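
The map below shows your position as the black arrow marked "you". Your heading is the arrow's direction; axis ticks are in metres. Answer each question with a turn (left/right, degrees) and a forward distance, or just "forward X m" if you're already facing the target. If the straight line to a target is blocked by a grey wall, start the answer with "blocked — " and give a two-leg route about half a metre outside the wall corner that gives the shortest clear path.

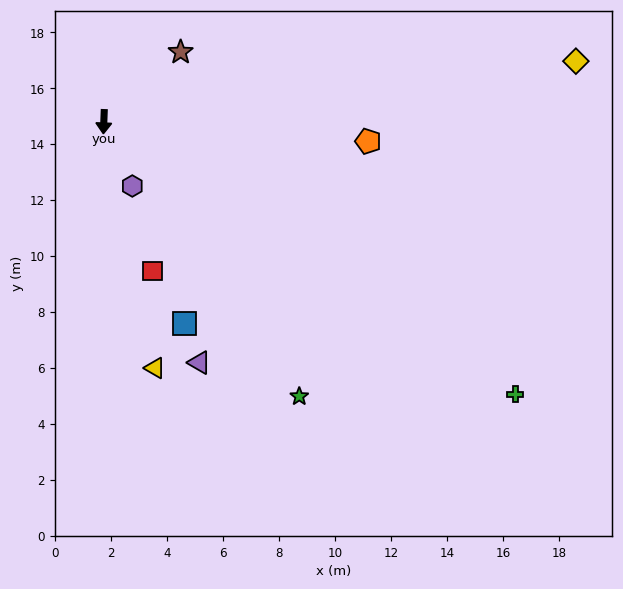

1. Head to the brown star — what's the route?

turn left 134°, forward 3.7 m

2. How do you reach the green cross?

turn left 59°, forward 17.6 m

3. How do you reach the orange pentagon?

turn left 88°, forward 9.5 m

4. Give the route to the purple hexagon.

turn left 26°, forward 2.5 m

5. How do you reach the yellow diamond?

turn left 99°, forward 17.0 m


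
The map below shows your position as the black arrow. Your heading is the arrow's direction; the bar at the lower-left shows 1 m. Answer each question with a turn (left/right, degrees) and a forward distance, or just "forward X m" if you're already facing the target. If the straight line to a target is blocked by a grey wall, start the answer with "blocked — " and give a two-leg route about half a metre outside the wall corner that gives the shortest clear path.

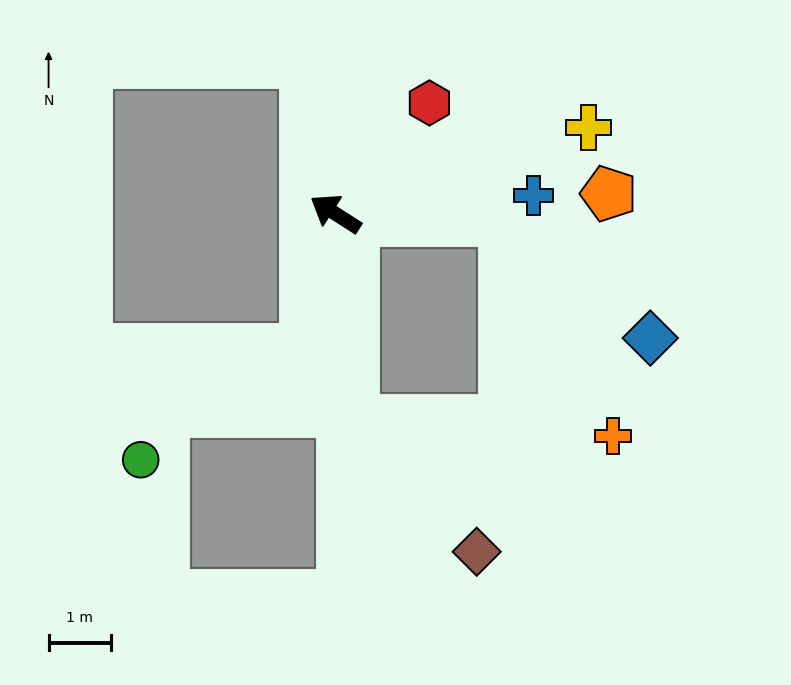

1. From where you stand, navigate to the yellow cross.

turn right 129°, forward 4.3 m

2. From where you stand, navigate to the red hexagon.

turn right 98°, forward 2.3 m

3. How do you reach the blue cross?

turn right 142°, forward 3.2 m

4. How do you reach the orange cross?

blocked — turn right 150°, forward 2.7 m, then turn right 61°, forward 3.9 m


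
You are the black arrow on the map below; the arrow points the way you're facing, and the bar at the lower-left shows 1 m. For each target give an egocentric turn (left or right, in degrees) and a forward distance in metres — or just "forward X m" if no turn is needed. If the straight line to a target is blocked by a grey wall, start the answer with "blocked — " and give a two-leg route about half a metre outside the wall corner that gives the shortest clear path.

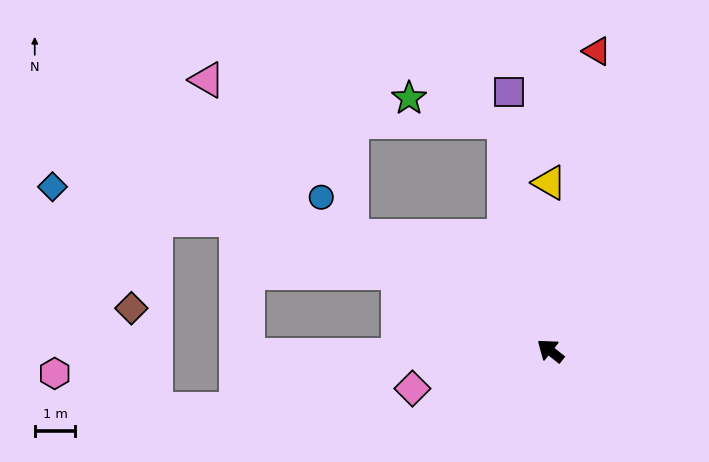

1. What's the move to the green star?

blocked — turn right 40°, forward 5.7 m, then turn left 65°, forward 2.4 m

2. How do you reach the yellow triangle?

turn right 51°, forward 4.1 m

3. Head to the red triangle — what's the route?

turn right 60°, forward 7.4 m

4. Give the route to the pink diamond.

turn left 54°, forward 3.5 m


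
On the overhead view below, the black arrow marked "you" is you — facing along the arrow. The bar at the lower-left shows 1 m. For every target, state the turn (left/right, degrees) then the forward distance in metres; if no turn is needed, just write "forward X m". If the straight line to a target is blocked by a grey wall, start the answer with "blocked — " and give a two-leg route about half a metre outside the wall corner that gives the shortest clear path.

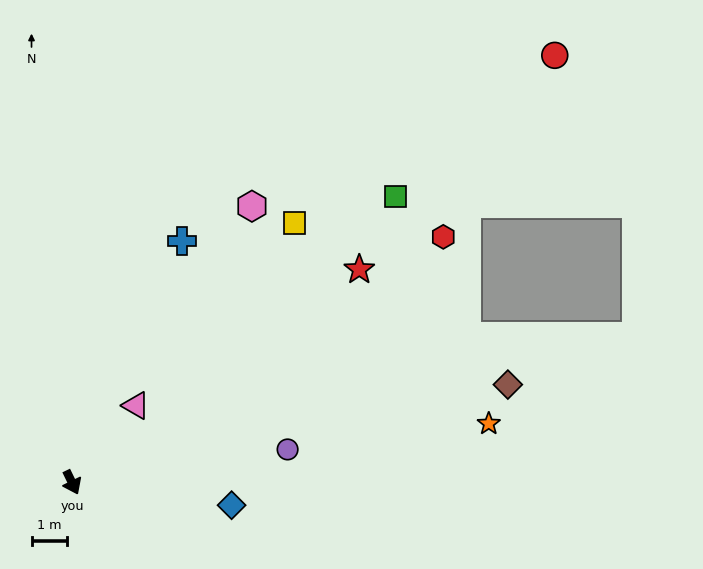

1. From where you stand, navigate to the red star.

turn left 101°, forward 10.1 m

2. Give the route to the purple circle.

turn left 73°, forward 6.1 m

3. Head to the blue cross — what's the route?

turn left 130°, forward 7.5 m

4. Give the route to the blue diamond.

turn left 56°, forward 4.5 m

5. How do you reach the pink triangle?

turn left 114°, forward 2.8 m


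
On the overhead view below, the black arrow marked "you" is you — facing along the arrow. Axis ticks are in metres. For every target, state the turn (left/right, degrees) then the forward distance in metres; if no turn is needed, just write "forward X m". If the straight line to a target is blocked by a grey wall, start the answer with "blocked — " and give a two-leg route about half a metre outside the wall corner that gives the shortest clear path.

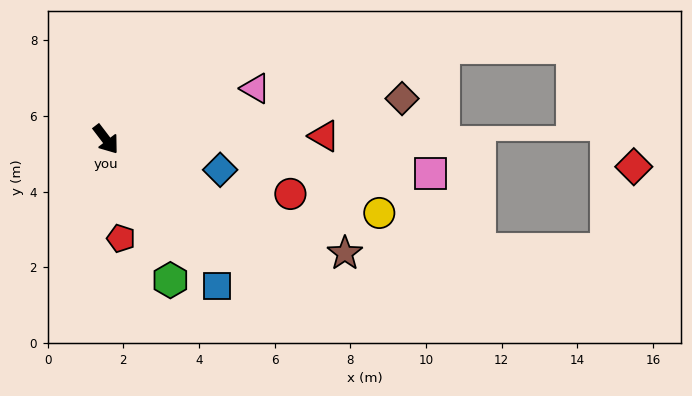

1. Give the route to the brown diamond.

turn left 60°, forward 7.9 m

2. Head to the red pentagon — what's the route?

turn right 29°, forward 2.6 m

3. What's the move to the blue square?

forward 4.9 m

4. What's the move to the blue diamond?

turn left 38°, forward 3.1 m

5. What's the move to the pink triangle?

turn left 71°, forward 4.2 m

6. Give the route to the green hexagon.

turn right 13°, forward 4.1 m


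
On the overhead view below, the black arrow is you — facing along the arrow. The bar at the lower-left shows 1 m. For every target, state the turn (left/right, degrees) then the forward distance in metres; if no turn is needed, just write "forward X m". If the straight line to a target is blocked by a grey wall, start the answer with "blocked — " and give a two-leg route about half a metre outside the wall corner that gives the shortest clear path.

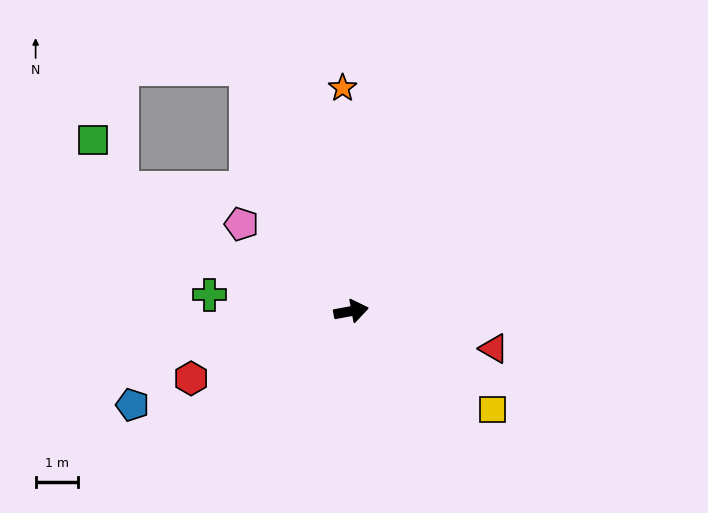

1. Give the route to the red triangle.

turn right 25°, forward 3.5 m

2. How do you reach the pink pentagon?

turn left 131°, forward 3.3 m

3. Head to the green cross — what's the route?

turn left 163°, forward 3.3 m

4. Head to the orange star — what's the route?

turn left 82°, forward 5.2 m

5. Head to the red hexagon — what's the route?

turn right 168°, forward 4.1 m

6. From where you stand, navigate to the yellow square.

turn right 45°, forward 4.0 m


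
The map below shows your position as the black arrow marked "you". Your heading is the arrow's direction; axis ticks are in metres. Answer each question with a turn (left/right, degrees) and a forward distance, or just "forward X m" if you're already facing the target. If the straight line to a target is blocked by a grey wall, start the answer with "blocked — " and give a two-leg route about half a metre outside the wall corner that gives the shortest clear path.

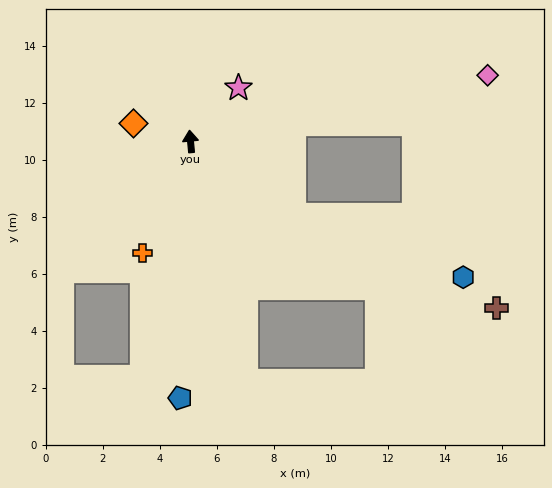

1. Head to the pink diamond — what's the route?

turn right 83°, forward 10.7 m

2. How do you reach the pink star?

turn right 47°, forward 2.5 m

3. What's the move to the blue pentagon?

turn left 172°, forward 9.0 m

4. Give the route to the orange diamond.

turn left 67°, forward 2.1 m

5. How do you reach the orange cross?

turn left 151°, forward 4.3 m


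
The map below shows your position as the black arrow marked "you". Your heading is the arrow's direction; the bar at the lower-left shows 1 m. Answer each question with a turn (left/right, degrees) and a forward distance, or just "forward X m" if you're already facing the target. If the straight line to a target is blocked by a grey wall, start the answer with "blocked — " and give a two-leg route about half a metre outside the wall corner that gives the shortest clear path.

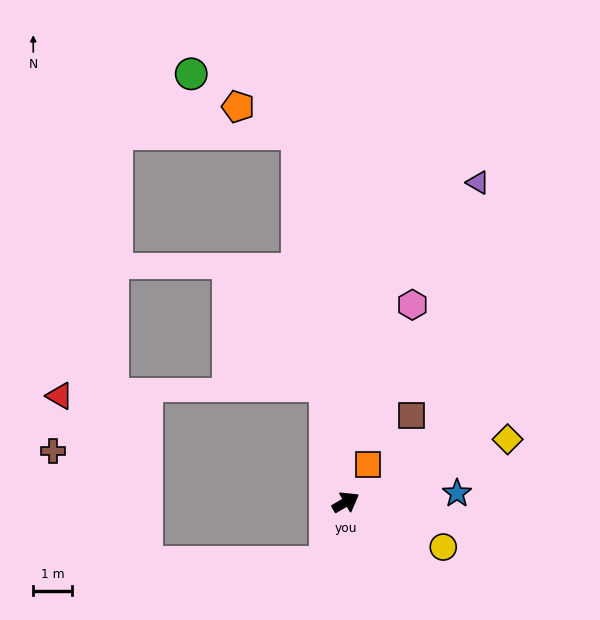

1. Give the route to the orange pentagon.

blocked — turn left 67°, forward 9.5 m, then turn left 59°, forward 1.7 m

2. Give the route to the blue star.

turn right 26°, forward 2.9 m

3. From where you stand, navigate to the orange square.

turn left 29°, forward 1.1 m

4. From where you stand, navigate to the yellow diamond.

turn right 9°, forward 4.4 m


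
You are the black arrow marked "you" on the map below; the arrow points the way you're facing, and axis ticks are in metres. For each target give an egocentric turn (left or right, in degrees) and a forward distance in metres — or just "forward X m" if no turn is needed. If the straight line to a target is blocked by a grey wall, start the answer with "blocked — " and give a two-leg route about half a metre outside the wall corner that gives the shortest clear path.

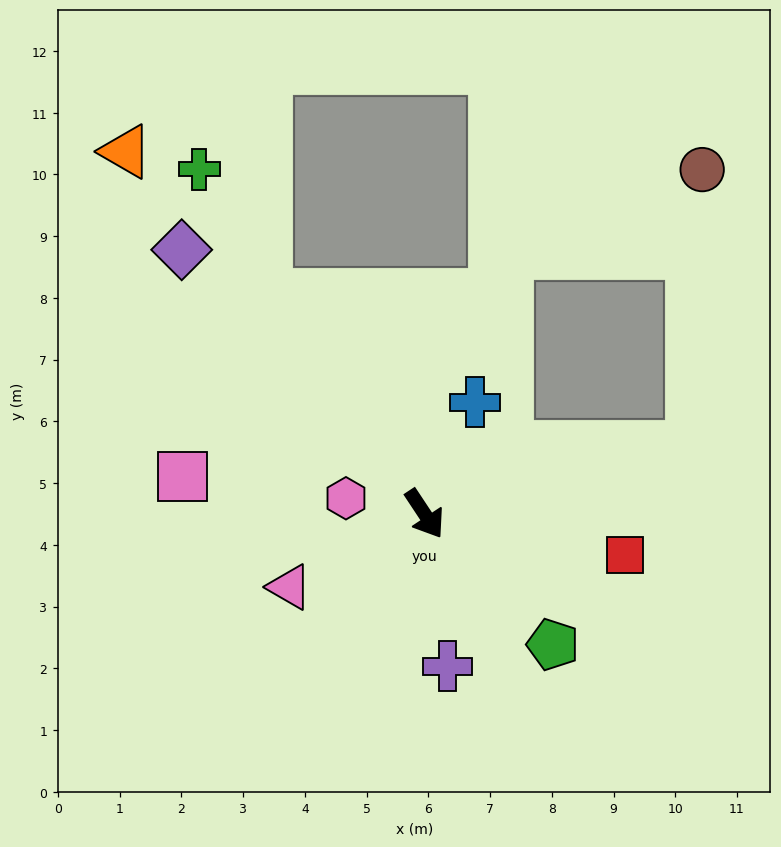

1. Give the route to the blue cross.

turn left 122°, forward 2.0 m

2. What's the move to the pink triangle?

turn right 95°, forward 2.5 m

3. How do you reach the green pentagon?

turn left 11°, forward 3.0 m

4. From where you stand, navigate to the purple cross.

turn right 25°, forward 2.5 m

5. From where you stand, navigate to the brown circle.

blocked — turn left 71°, forward 4.5 m, then turn left 73°, forward 4.5 m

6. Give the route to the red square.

turn left 45°, forward 3.3 m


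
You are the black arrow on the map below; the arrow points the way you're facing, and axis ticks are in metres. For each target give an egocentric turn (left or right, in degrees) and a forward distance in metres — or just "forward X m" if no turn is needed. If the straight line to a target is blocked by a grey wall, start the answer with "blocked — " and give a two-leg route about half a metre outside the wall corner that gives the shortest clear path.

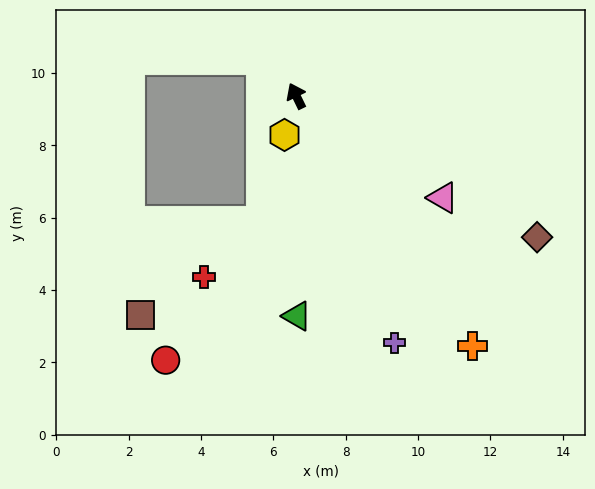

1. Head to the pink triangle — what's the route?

turn right 151°, forward 4.9 m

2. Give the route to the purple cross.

turn left 176°, forward 7.3 m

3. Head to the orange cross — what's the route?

turn right 171°, forward 8.5 m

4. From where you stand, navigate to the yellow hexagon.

turn left 137°, forward 1.1 m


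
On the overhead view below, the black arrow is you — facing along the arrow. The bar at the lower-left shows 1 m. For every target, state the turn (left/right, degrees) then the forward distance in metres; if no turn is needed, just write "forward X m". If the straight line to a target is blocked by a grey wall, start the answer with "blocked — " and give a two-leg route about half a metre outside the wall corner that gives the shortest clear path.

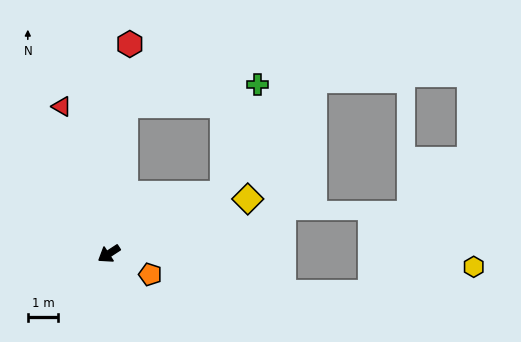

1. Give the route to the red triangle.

turn right 105°, forward 5.0 m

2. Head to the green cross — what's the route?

blocked — turn left 175°, forward 4.2 m, then turn left 44°, forward 3.7 m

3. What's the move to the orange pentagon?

turn left 120°, forward 1.5 m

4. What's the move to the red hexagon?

turn right 129°, forward 6.9 m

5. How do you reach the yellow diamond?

turn left 168°, forward 4.9 m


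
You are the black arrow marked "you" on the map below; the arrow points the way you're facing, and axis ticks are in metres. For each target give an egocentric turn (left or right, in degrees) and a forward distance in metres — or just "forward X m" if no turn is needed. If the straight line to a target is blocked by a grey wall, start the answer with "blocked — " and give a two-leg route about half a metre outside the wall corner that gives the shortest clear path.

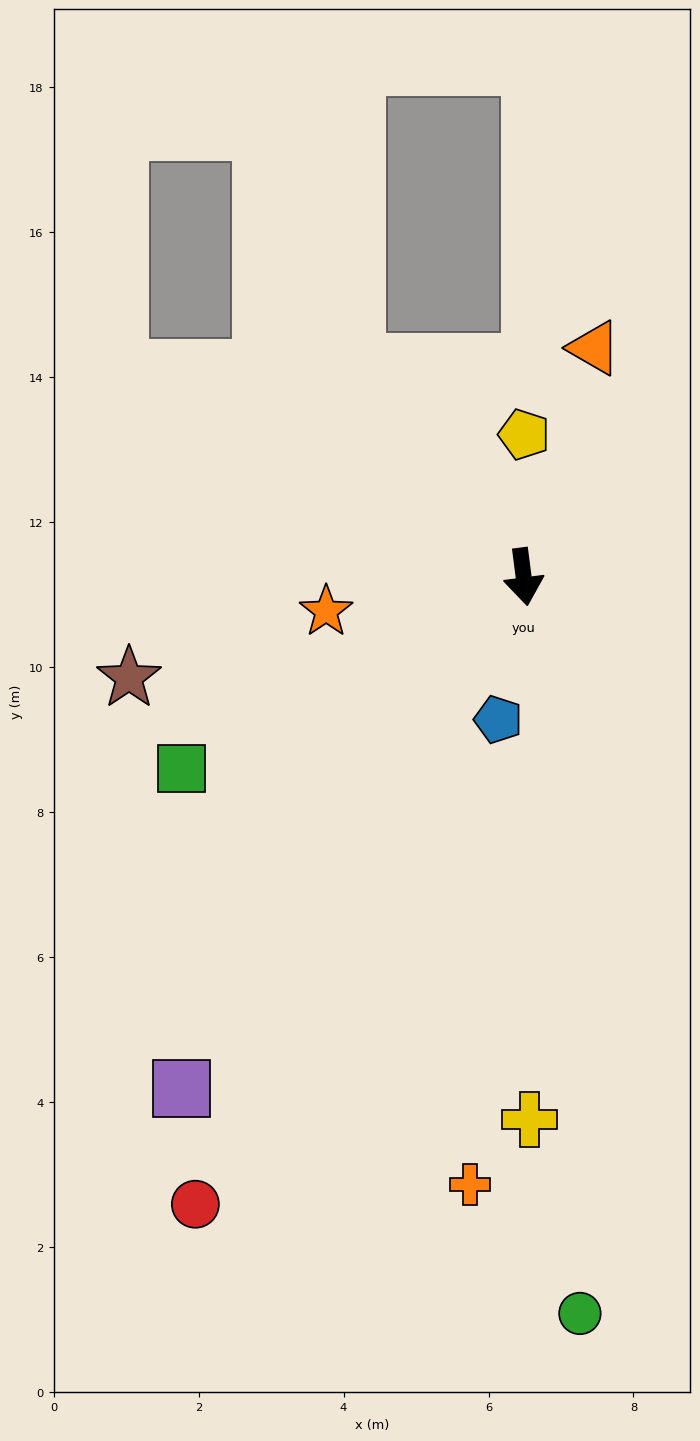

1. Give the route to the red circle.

turn right 35°, forward 9.8 m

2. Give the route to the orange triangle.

turn left 156°, forward 3.3 m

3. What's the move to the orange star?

turn right 87°, forward 2.8 m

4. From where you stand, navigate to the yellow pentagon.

turn left 172°, forward 2.0 m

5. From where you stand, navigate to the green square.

turn right 68°, forward 5.4 m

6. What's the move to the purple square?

turn right 41°, forward 8.5 m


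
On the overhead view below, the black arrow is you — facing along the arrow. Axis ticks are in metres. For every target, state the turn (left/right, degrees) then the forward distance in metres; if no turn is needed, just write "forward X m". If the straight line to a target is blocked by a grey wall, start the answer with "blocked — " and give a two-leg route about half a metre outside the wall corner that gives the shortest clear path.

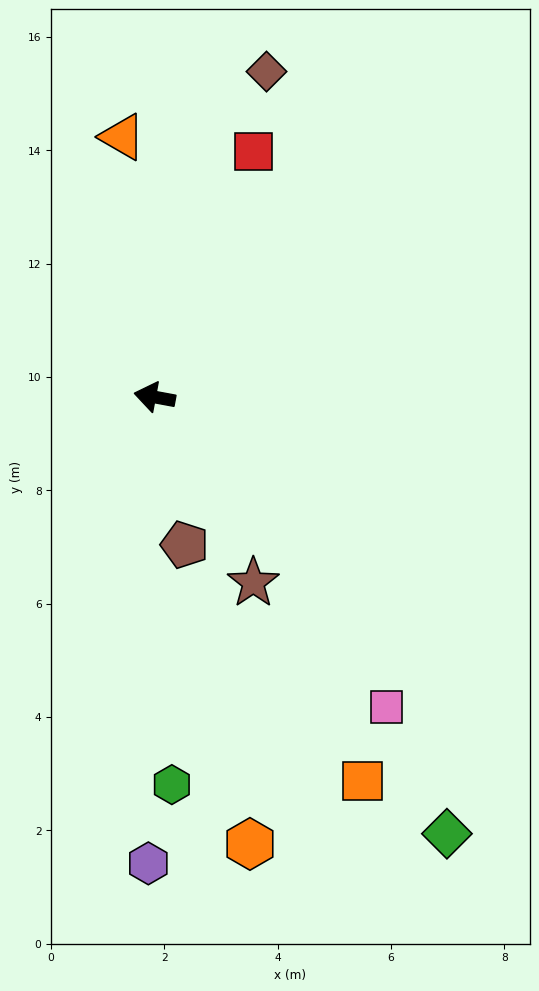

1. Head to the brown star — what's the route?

turn left 128°, forward 3.7 m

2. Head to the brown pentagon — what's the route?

turn left 112°, forward 2.7 m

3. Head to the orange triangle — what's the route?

turn right 72°, forward 4.6 m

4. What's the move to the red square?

turn right 101°, forward 4.7 m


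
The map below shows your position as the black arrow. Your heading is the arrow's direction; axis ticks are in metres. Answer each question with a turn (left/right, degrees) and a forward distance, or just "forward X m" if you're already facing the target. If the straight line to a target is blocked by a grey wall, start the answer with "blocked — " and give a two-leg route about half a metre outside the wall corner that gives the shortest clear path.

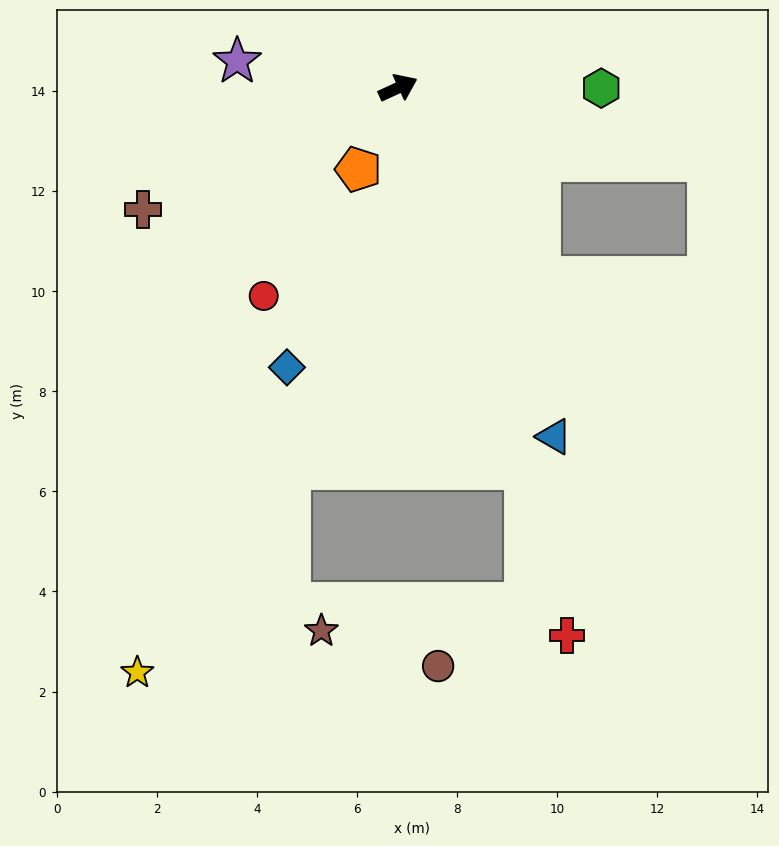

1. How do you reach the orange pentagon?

turn right 141°, forward 1.8 m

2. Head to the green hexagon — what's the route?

turn right 25°, forward 4.1 m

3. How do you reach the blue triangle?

turn right 91°, forward 7.6 m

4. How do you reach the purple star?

turn left 146°, forward 3.3 m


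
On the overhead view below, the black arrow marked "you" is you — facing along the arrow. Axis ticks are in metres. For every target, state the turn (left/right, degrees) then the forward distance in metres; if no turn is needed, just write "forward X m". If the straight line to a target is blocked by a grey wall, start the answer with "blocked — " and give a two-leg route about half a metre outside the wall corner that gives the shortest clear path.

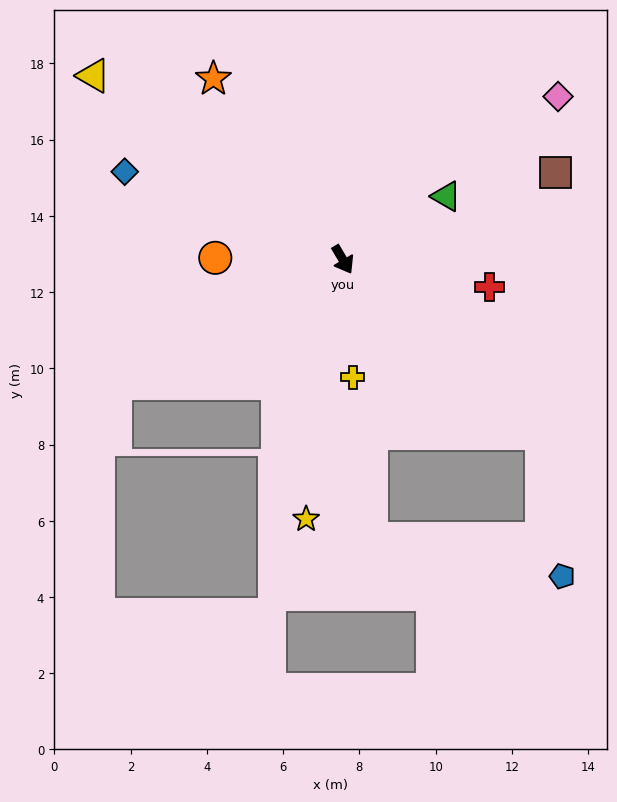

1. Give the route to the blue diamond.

turn right 142°, forward 6.2 m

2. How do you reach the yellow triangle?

turn right 157°, forward 8.1 m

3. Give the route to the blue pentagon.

blocked — turn left 18°, forward 6.9 m, then turn right 40°, forward 3.8 m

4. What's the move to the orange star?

turn right 175°, forward 5.8 m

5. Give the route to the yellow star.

turn right 39°, forward 6.9 m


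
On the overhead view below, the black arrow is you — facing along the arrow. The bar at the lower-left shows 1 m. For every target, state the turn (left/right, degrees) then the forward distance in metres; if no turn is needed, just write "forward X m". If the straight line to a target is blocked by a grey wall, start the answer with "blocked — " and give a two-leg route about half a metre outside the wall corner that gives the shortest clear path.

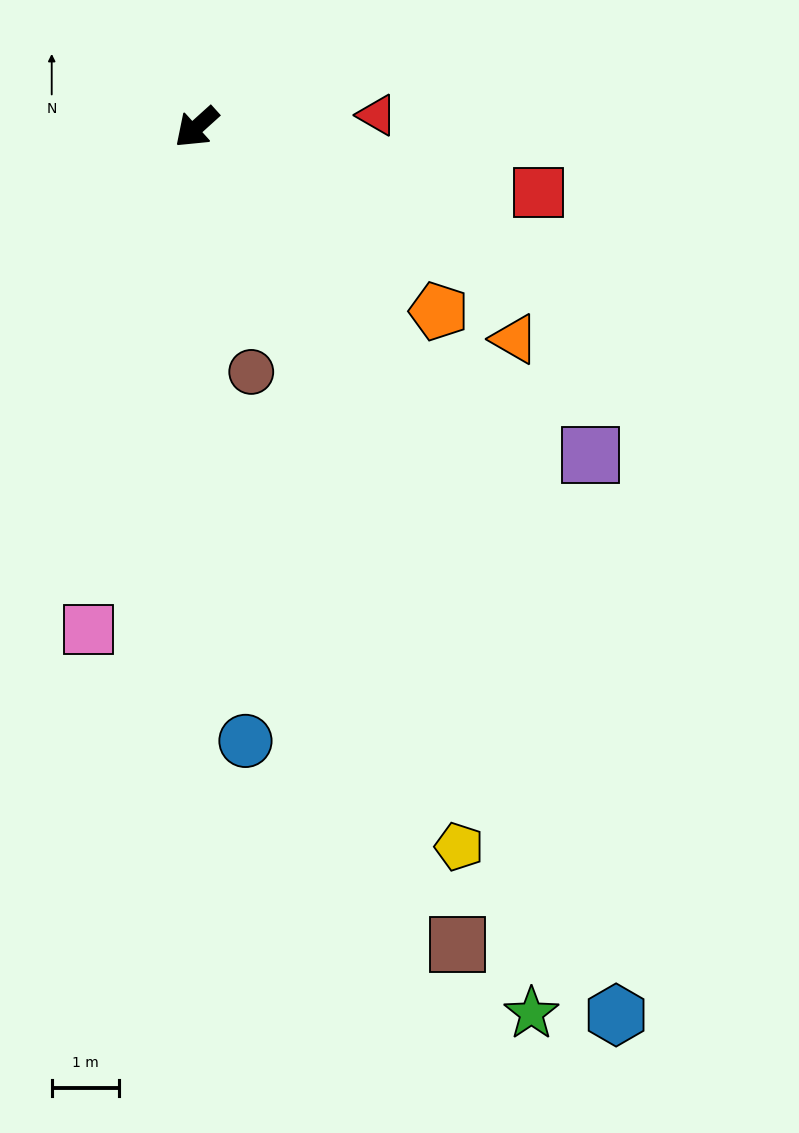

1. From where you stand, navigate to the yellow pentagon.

turn left 68°, forward 11.3 m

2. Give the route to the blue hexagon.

turn left 73°, forward 14.5 m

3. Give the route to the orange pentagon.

turn left 101°, forward 4.5 m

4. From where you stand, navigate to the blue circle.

turn left 53°, forward 9.1 m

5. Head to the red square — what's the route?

turn left 127°, forward 5.1 m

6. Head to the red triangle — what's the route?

turn left 142°, forward 2.7 m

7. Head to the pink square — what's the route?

turn left 36°, forward 7.6 m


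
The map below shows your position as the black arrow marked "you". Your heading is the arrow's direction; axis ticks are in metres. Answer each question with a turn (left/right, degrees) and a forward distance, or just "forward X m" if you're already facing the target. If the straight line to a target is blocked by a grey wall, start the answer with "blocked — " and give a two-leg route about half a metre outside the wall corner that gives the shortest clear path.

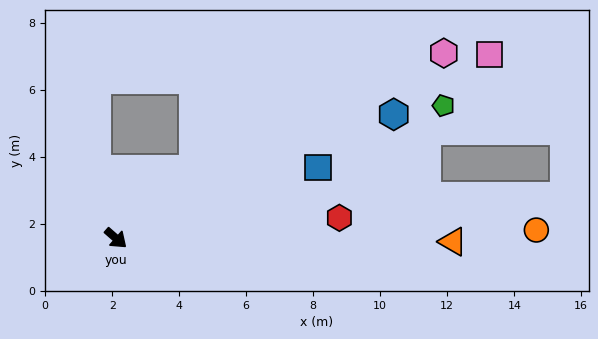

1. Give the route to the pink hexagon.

turn left 71°, forward 11.2 m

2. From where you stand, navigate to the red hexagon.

turn left 46°, forward 6.7 m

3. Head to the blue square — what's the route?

turn left 60°, forward 6.4 m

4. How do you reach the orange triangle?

turn left 41°, forward 10.1 m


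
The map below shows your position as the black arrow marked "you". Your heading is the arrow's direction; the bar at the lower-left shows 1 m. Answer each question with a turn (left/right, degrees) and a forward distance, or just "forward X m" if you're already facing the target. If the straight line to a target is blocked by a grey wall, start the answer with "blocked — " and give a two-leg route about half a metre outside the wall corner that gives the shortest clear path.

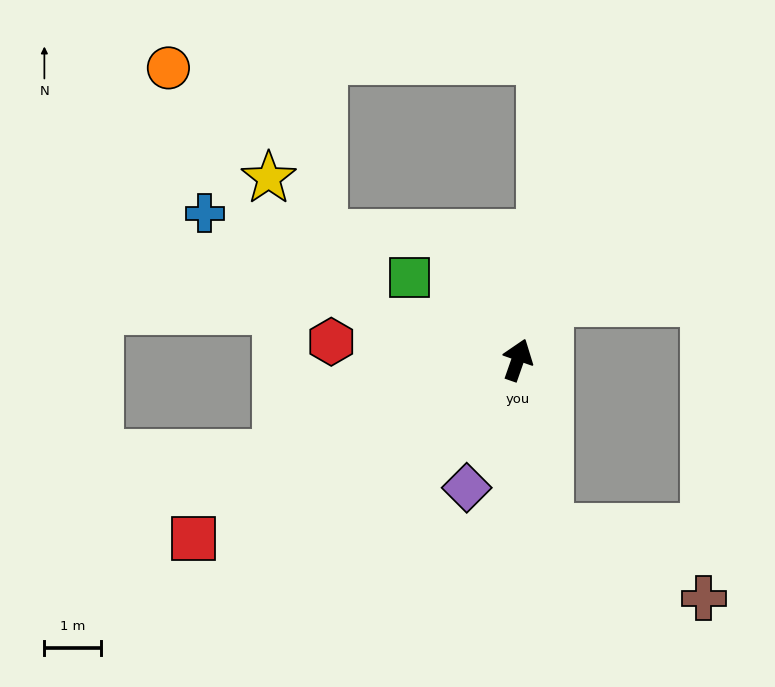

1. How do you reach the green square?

turn left 72°, forward 2.4 m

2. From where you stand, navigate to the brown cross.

blocked — turn right 150°, forward 3.0 m, then turn left 55°, forward 3.0 m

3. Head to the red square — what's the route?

turn left 138°, forward 6.5 m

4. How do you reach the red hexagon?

turn left 104°, forward 3.3 m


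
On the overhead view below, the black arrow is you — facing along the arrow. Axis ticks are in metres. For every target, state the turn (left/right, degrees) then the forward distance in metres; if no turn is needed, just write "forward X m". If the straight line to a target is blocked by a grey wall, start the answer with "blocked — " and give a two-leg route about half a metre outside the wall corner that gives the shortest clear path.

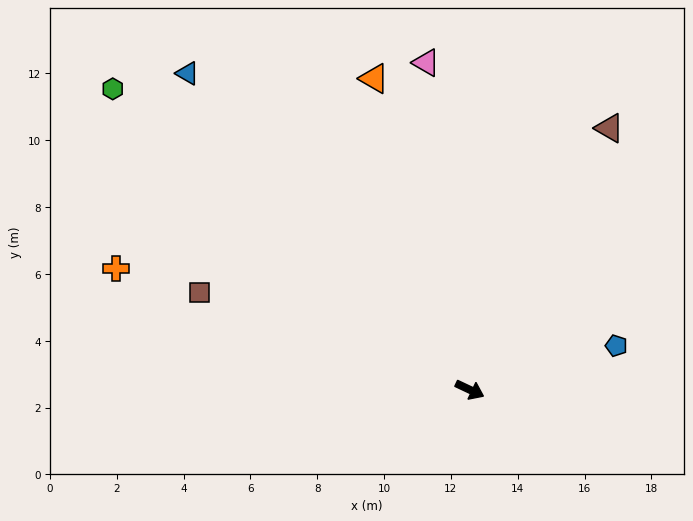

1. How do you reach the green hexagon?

turn left 165°, forward 14.0 m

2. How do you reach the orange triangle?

turn left 132°, forward 9.7 m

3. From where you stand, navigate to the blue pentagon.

turn left 42°, forward 4.6 m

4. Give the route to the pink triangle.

turn left 123°, forward 9.9 m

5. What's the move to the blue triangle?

turn left 157°, forward 12.7 m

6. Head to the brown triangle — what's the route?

turn left 87°, forward 8.9 m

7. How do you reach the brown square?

turn right 174°, forward 8.6 m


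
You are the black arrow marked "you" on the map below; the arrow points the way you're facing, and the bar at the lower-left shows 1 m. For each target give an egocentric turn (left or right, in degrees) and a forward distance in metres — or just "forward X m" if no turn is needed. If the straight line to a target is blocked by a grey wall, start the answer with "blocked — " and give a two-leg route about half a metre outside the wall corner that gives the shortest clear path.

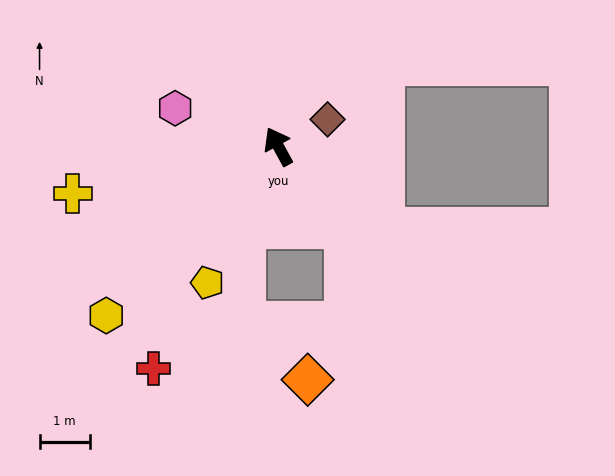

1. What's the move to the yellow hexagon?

turn left 106°, forward 4.8 m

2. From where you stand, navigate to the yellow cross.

turn left 74°, forward 4.2 m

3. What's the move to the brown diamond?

turn right 90°, forward 1.1 m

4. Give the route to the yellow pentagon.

turn left 124°, forward 3.0 m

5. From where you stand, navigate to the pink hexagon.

turn left 41°, forward 2.2 m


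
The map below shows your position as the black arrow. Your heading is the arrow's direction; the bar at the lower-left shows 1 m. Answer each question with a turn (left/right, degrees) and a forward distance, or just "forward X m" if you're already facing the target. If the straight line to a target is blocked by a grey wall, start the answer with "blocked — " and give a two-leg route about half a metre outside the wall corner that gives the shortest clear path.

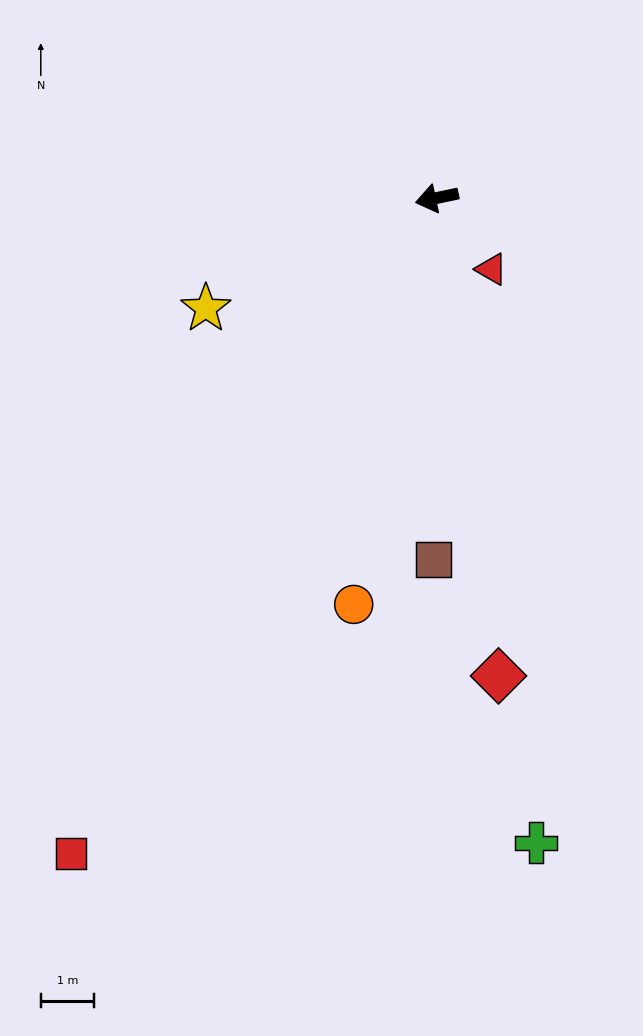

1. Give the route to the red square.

turn left 49°, forward 14.1 m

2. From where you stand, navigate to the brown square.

turn left 77°, forward 6.8 m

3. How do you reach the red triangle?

turn left 115°, forward 1.7 m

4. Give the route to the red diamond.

turn left 85°, forward 9.1 m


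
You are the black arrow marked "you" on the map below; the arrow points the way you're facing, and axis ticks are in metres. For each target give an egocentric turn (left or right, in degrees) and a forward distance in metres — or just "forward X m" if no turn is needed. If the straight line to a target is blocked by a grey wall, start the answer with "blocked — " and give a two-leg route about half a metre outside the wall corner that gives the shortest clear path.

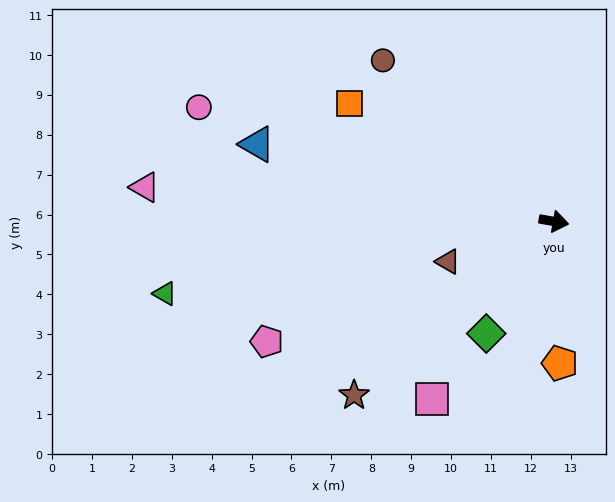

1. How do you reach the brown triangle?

turn right 149°, forward 2.8 m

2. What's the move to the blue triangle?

turn left 175°, forward 7.7 m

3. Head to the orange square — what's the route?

turn left 160°, forward 5.9 m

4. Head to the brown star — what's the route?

turn right 129°, forward 6.6 m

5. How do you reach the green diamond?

turn right 111°, forward 3.3 m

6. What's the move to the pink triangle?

turn right 175°, forward 10.3 m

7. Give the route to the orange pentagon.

turn right 78°, forward 3.6 m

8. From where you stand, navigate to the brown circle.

turn left 147°, forward 5.9 m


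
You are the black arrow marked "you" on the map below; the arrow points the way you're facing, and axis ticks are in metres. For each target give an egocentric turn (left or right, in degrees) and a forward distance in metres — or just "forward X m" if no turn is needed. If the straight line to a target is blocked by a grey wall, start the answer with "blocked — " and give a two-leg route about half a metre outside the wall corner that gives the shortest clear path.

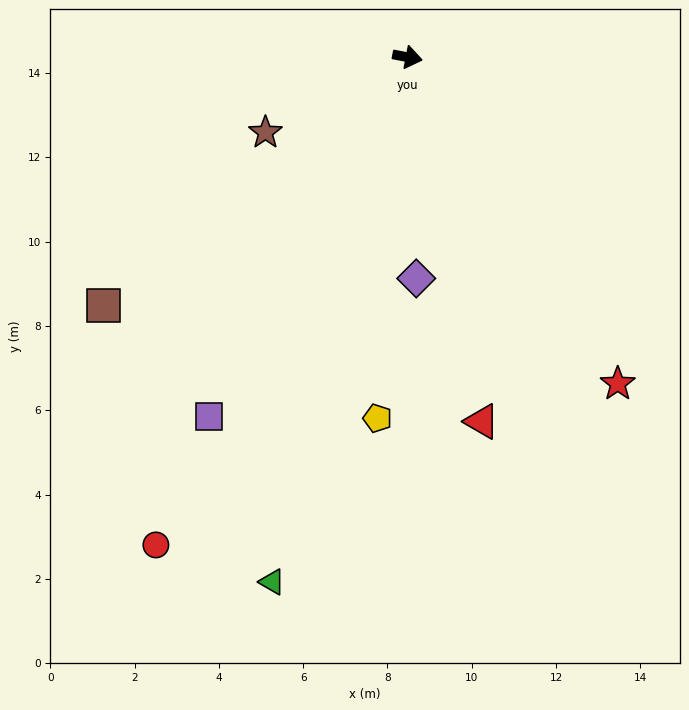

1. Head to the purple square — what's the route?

turn right 108°, forward 9.7 m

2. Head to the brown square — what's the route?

turn right 130°, forward 9.3 m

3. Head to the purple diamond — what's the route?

turn right 77°, forward 5.3 m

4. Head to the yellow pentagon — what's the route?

turn right 84°, forward 8.6 m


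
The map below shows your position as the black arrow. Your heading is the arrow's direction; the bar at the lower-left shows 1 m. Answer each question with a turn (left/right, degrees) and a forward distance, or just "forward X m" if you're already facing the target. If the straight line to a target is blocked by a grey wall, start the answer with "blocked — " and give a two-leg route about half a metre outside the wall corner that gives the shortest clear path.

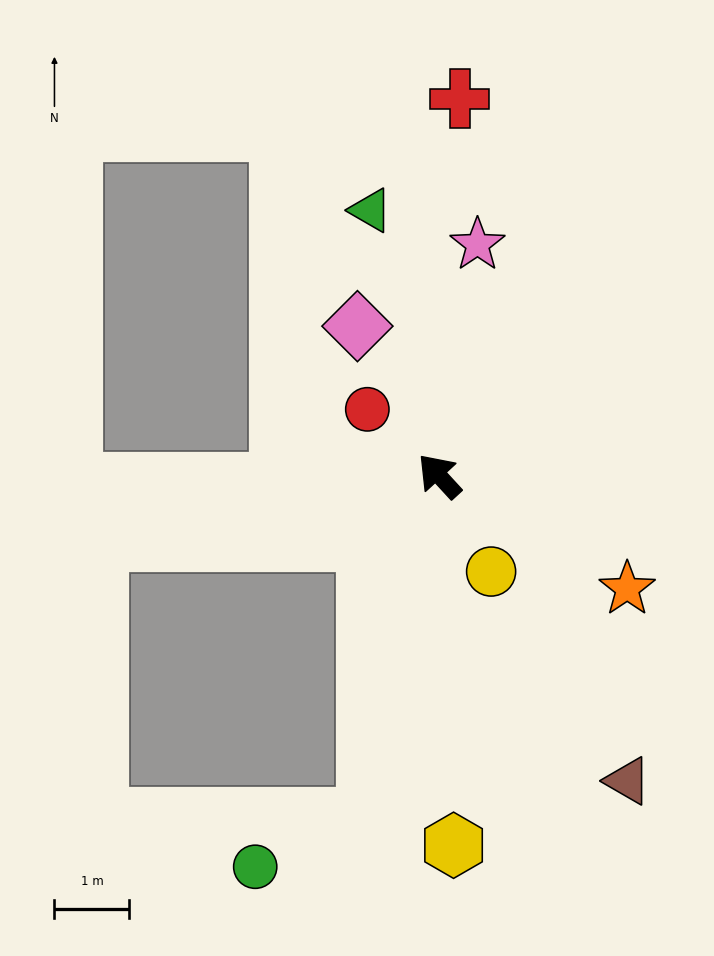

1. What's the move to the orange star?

turn right 164°, forward 2.9 m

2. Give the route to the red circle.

turn left 5°, forward 1.3 m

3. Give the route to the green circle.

blocked — turn left 126°, forward 4.7 m, then turn right 56°, forward 1.6 m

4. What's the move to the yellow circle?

turn left 166°, forward 1.5 m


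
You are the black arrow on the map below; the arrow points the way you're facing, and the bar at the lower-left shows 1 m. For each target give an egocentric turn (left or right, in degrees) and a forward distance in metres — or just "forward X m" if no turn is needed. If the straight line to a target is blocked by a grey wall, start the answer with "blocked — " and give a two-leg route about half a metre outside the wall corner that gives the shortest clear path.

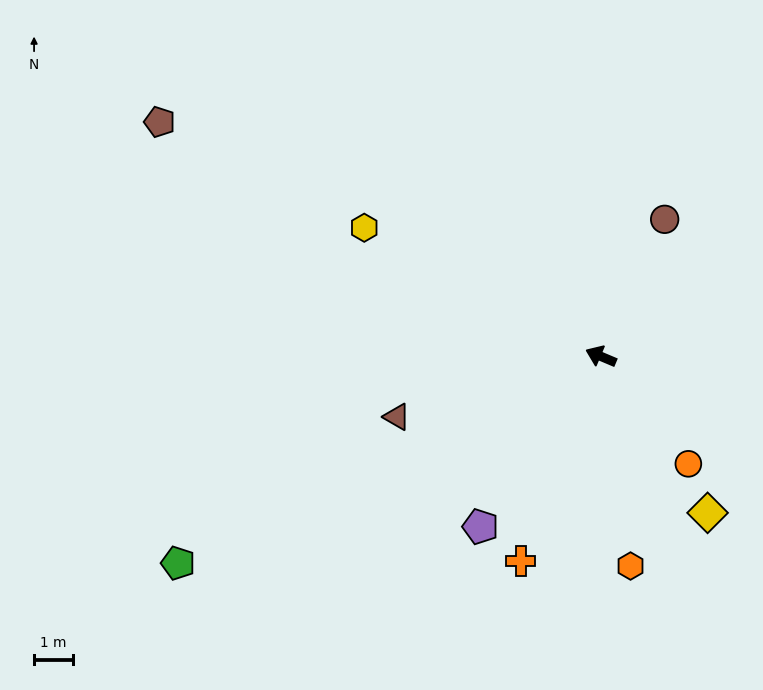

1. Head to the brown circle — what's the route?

turn right 92°, forward 3.9 m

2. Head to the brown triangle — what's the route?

turn left 39°, forward 5.5 m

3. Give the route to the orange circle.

turn left 152°, forward 3.6 m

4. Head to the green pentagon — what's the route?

turn left 49°, forward 12.2 m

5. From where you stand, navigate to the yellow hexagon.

turn right 6°, forward 7.0 m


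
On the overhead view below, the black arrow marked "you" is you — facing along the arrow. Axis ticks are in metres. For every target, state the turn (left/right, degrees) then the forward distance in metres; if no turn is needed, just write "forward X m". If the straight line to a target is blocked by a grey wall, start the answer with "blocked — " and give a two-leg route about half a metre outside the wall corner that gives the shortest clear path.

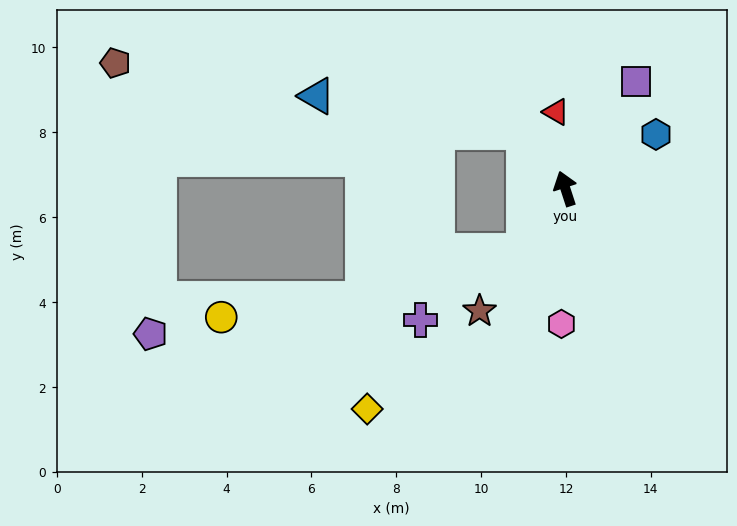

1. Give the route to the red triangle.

turn right 11°, forward 1.8 m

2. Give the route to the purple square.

turn right 51°, forward 3.0 m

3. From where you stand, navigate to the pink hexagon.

turn left 160°, forward 3.2 m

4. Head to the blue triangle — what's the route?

blocked — turn left 18°, forward 1.6 m, then turn left 44°, forward 5.0 m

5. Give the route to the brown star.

turn left 127°, forward 3.5 m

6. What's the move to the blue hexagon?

turn right 77°, forward 2.5 m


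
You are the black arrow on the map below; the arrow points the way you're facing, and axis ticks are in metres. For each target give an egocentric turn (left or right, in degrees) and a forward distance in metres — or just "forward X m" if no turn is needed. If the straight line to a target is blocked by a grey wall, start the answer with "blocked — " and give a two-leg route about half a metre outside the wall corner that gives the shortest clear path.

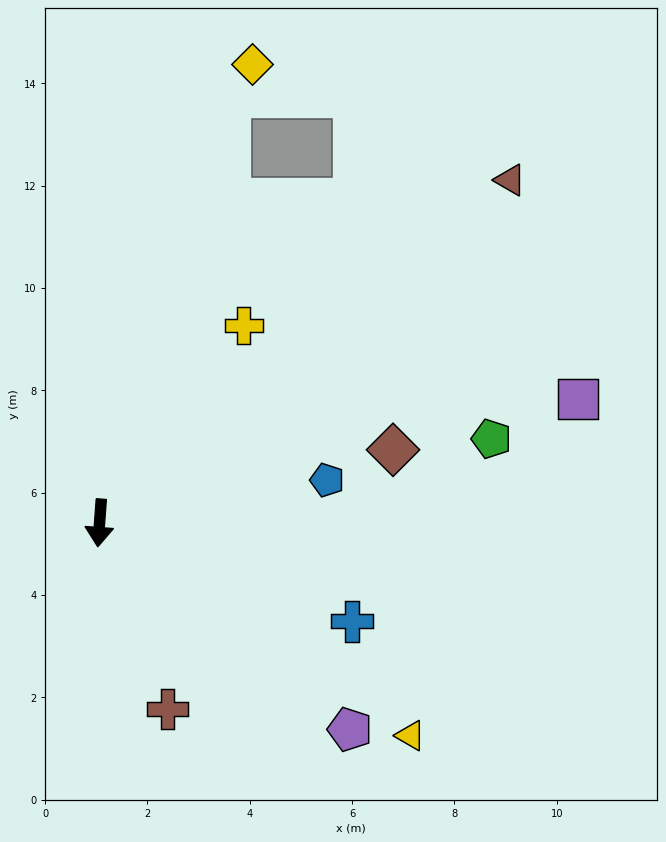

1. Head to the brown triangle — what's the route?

turn left 134°, forward 10.5 m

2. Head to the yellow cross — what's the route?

turn left 148°, forward 4.8 m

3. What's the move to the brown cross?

turn left 24°, forward 3.9 m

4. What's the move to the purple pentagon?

turn left 55°, forward 6.3 m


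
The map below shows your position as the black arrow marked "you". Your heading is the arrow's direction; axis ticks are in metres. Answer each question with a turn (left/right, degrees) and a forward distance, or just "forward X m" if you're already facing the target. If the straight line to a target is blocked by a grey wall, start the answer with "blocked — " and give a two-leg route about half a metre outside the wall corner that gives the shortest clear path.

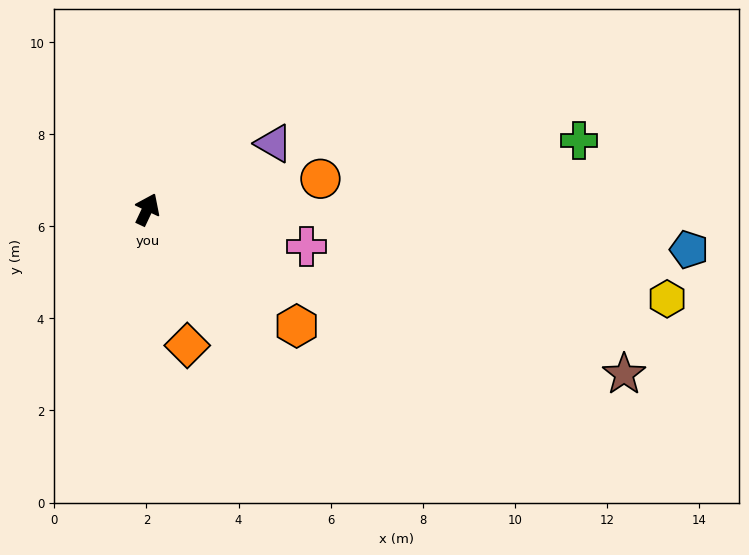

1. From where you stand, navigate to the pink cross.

turn right 78°, forward 3.5 m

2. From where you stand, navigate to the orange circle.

turn right 55°, forward 3.8 m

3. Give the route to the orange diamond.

turn right 138°, forward 3.1 m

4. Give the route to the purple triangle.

turn right 37°, forward 3.1 m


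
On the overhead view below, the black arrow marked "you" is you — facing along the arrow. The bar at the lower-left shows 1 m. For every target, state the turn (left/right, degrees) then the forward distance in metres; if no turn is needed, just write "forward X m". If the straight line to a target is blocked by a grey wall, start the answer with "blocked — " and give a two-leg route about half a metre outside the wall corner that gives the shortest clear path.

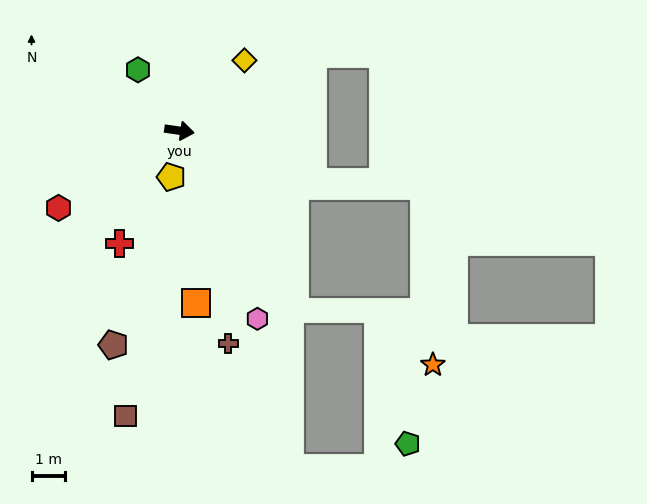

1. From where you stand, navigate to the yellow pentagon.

turn right 92°, forward 1.4 m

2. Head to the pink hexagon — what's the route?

turn right 59°, forward 6.0 m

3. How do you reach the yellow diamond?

turn left 55°, forward 2.8 m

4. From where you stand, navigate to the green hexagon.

turn left 132°, forward 2.2 m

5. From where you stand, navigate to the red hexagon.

turn right 139°, forward 4.2 m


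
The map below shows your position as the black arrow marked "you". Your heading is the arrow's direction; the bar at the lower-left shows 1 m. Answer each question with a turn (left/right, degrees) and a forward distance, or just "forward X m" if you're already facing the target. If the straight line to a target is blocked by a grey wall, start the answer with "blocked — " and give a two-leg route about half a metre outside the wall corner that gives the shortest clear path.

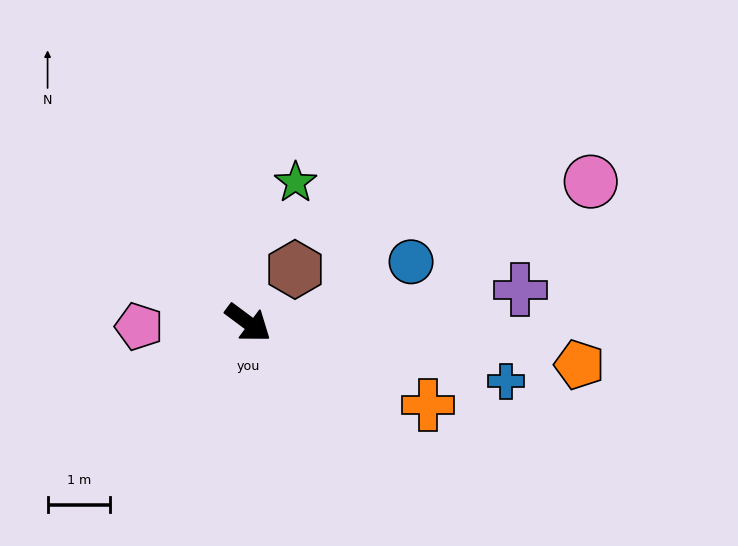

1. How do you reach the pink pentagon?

turn right 141°, forward 1.7 m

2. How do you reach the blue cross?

turn left 24°, forward 4.2 m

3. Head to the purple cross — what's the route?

turn left 44°, forward 4.4 m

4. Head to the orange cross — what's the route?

turn left 12°, forward 3.2 m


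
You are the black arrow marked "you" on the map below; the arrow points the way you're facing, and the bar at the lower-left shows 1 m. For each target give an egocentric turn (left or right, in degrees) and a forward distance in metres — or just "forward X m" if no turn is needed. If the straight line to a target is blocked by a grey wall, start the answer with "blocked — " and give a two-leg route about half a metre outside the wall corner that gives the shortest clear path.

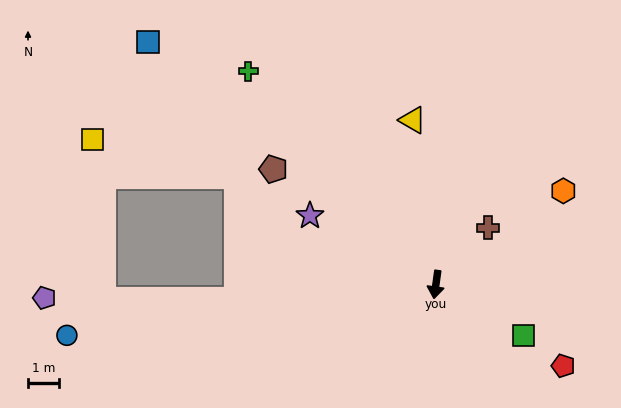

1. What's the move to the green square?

turn left 68°, forward 3.3 m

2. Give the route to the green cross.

turn right 131°, forward 9.3 m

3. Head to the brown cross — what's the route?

turn left 145°, forward 2.5 m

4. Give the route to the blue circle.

turn right 74°, forward 12.2 m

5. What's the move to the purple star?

turn right 111°, forward 4.7 m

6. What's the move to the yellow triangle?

turn right 164°, forward 5.4 m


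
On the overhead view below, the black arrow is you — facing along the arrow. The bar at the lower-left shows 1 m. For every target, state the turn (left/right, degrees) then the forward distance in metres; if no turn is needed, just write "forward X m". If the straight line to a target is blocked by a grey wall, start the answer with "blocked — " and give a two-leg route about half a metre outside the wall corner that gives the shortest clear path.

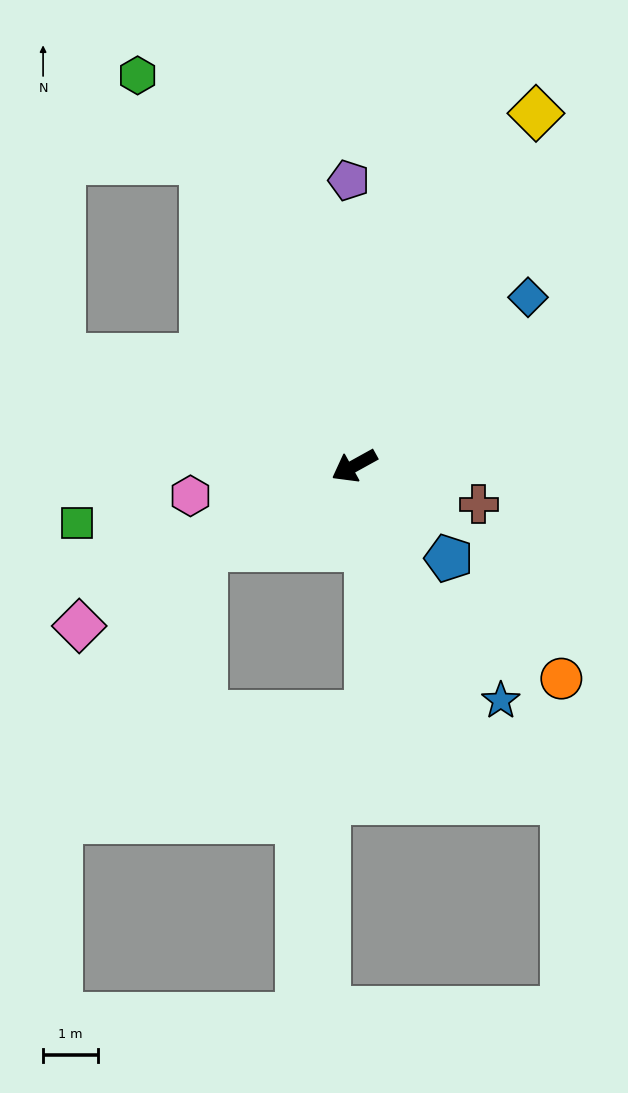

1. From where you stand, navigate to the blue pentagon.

turn left 107°, forward 2.4 m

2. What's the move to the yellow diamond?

turn right 146°, forward 7.2 m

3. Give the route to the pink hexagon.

turn right 19°, forward 3.0 m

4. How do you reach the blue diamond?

turn right 165°, forward 4.4 m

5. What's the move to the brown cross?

turn left 134°, forward 2.4 m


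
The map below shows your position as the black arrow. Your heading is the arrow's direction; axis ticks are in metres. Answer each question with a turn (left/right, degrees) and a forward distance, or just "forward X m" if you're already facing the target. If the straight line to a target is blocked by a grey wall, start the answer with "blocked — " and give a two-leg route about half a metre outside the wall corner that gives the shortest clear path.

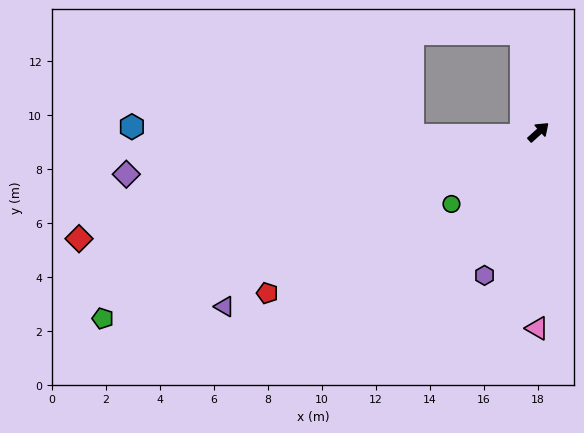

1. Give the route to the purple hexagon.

turn right 153°, forward 5.7 m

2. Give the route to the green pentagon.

turn left 161°, forward 17.6 m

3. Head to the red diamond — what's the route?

turn left 151°, forward 17.5 m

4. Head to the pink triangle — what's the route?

turn right 132°, forward 7.3 m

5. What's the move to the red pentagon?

turn left 169°, forward 11.7 m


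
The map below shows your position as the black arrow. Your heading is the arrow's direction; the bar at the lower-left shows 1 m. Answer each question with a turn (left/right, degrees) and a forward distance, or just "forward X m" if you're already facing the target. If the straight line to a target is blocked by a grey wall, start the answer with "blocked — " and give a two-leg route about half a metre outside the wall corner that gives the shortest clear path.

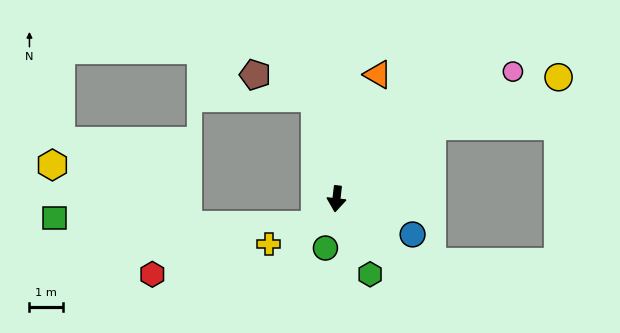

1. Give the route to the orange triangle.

turn left 168°, forward 3.9 m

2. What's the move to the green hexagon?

turn left 31°, forward 2.4 m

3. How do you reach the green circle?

turn right 6°, forward 1.5 m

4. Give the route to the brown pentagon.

blocked — turn right 162°, forward 3.0 m, then turn left 58°, forward 1.9 m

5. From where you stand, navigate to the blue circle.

turn left 71°, forward 2.5 m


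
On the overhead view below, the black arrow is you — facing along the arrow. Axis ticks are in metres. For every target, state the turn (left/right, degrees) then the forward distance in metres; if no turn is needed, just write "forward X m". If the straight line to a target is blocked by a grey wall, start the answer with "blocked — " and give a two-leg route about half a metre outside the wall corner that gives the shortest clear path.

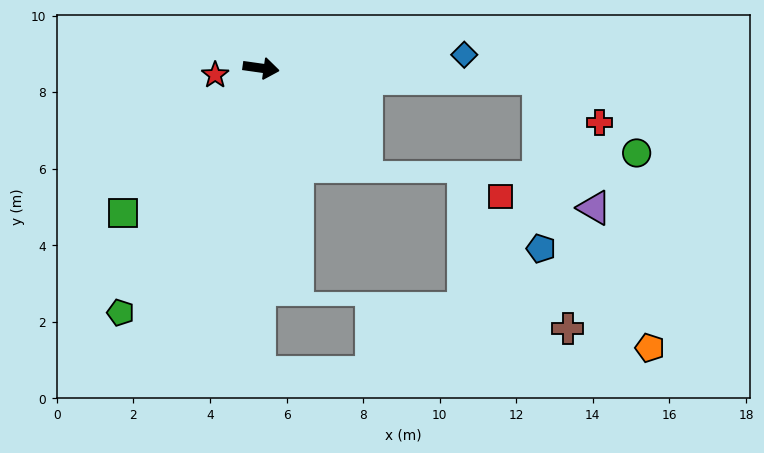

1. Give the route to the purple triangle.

blocked — turn left 6°, forward 7.2 m, then turn right 64°, forward 3.7 m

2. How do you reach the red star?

turn right 163°, forward 1.2 m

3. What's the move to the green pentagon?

turn right 112°, forward 7.4 m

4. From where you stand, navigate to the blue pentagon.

blocked — turn left 6°, forward 7.2 m, then turn right 87°, forward 4.4 m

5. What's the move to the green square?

turn right 126°, forward 5.2 m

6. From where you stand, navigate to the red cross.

blocked — turn left 6°, forward 7.2 m, then turn right 34°, forward 2.0 m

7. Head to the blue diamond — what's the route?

turn left 12°, forward 5.3 m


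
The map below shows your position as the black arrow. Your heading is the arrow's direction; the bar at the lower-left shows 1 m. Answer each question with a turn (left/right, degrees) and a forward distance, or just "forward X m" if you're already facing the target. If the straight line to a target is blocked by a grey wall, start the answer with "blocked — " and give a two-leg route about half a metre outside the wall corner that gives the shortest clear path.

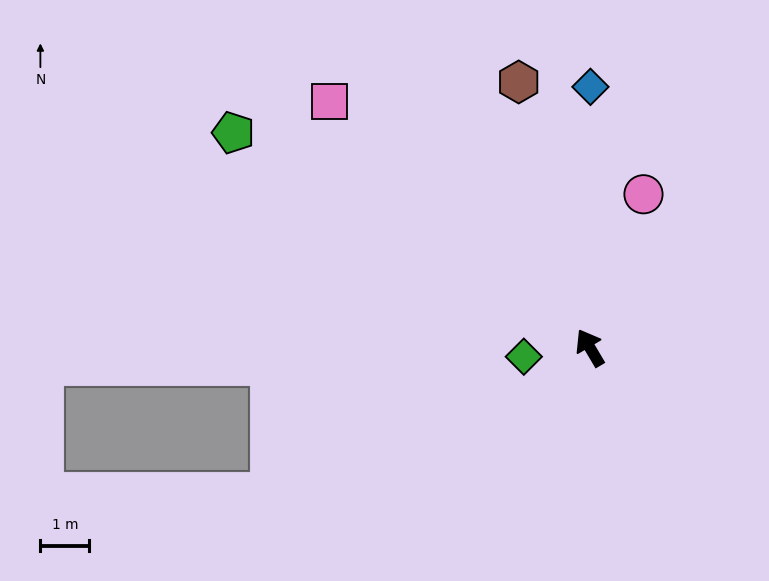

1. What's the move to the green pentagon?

turn left 28°, forward 8.5 m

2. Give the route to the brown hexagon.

turn right 16°, forward 5.6 m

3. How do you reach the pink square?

turn left 16°, forward 7.3 m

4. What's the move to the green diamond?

turn left 67°, forward 1.4 m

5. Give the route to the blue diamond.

turn right 31°, forward 5.3 m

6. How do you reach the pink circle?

turn right 50°, forward 3.3 m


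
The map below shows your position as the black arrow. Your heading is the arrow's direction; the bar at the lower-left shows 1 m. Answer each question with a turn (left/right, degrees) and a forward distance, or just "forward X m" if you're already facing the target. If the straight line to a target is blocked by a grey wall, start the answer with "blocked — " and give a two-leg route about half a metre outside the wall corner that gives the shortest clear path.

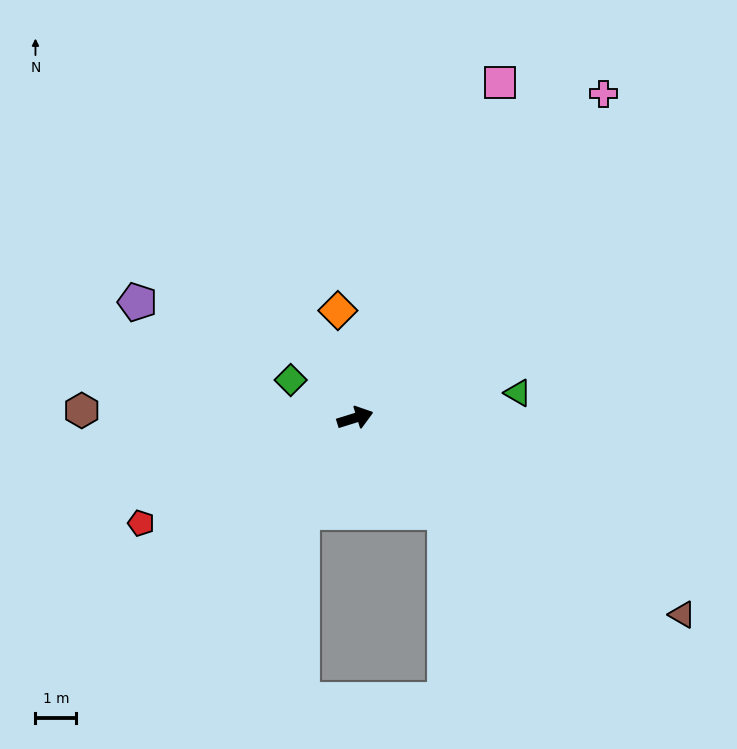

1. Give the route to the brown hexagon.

turn left 161°, forward 6.7 m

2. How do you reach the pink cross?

turn left 35°, forward 10.0 m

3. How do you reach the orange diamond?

turn left 82°, forward 2.7 m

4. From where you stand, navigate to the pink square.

turn left 49°, forward 8.9 m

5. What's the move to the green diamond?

turn left 132°, forward 1.8 m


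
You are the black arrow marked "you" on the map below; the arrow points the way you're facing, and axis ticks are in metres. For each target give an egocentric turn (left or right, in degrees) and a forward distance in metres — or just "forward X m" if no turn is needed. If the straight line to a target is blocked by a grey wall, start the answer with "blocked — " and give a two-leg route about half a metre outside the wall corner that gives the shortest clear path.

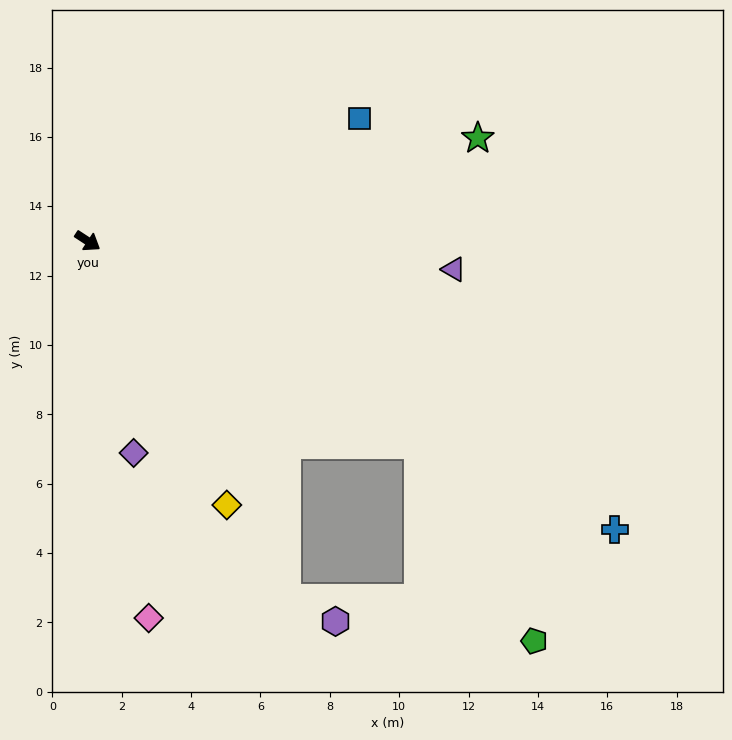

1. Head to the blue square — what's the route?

turn left 57°, forward 8.6 m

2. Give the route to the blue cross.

turn left 4°, forward 17.3 m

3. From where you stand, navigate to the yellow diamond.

turn right 29°, forward 8.6 m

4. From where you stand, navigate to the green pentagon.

blocked — forward 11.2 m, then turn right 26°, forward 6.6 m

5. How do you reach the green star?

turn left 48°, forward 11.6 m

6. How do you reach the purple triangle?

turn left 29°, forward 10.6 m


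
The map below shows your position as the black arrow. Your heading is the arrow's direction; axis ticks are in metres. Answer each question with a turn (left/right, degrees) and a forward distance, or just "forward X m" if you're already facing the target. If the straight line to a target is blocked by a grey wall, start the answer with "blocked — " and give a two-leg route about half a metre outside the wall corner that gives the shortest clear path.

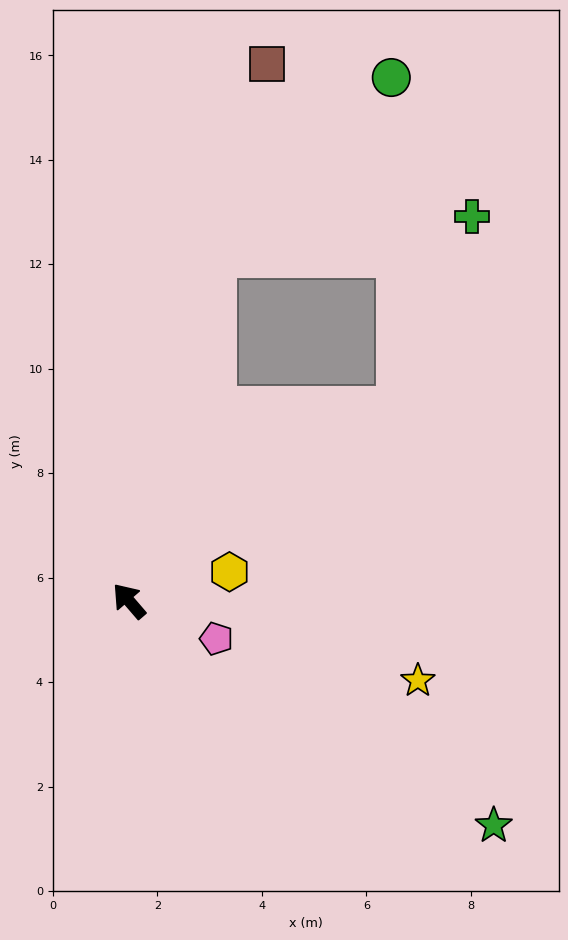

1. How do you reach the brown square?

turn right 55°, forward 10.6 m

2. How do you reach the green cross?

blocked — turn right 95°, forward 6.3 m, then turn left 33°, forward 3.9 m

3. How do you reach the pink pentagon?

turn right 154°, forward 1.8 m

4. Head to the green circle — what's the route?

blocked — turn right 55°, forward 6.8 m, then turn right 30°, forward 4.8 m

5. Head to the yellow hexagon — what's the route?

turn right 115°, forward 2.0 m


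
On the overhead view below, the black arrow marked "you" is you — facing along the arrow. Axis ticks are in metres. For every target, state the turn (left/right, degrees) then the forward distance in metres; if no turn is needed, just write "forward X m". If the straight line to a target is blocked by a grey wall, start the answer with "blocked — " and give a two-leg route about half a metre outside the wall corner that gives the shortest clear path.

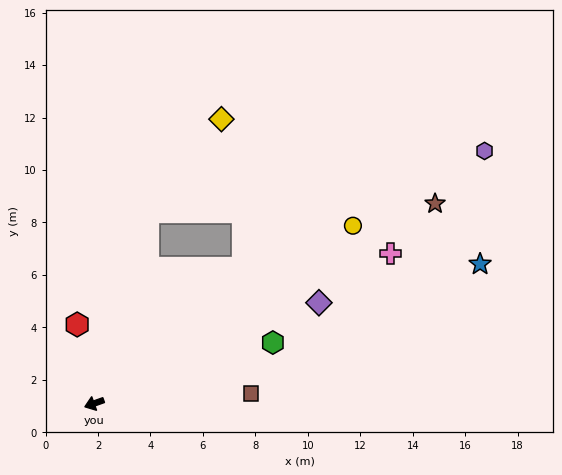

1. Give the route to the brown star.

turn right 169°, forward 15.1 m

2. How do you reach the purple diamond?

turn right 176°, forward 9.4 m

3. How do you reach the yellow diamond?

blocked — turn right 125°, forward 7.6 m, then turn right 23°, forward 4.5 m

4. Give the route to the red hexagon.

turn right 97°, forward 3.1 m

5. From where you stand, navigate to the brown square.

turn left 164°, forward 6.0 m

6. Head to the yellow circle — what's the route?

turn right 165°, forward 12.0 m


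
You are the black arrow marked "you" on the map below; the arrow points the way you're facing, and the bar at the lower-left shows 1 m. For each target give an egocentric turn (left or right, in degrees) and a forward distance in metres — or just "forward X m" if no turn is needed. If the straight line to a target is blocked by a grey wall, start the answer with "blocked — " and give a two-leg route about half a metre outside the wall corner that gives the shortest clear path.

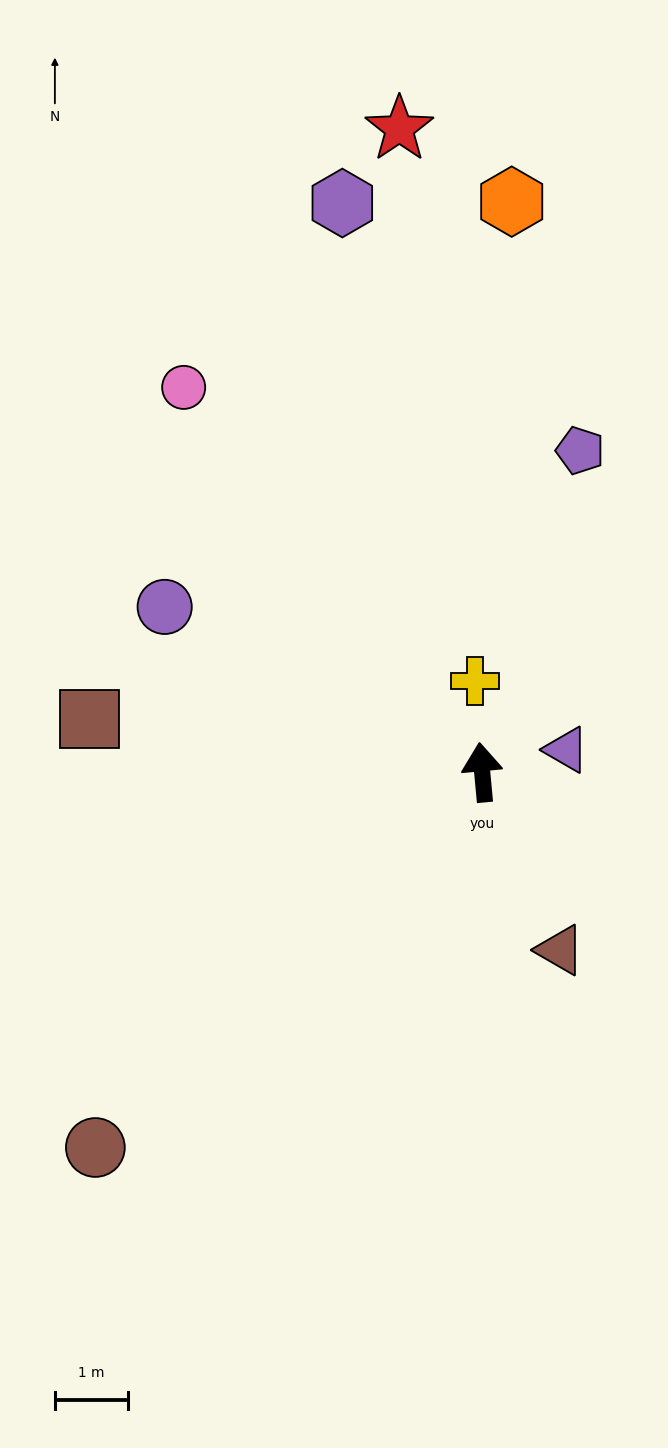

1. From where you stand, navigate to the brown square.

turn left 77°, forward 5.4 m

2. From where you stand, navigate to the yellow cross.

forward 1.2 m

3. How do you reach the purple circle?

turn left 57°, forward 4.9 m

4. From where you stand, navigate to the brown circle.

turn left 129°, forward 7.4 m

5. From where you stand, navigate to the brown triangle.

turn right 162°, forward 2.6 m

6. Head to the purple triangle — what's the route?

turn right 80°, forward 1.2 m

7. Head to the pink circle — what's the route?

turn left 33°, forward 6.6 m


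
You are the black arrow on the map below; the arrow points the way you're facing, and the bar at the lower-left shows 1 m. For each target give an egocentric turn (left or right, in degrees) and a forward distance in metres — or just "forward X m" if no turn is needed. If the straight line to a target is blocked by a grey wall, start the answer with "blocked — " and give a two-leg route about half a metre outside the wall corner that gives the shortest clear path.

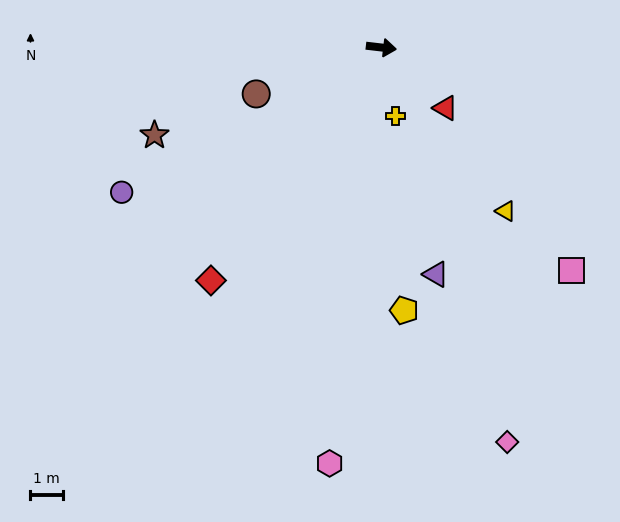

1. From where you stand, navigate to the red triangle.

turn right 37°, forward 2.7 m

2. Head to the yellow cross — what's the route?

turn right 72°, forward 2.2 m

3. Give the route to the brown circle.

turn right 153°, forward 4.1 m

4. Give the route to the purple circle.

turn right 144°, forward 9.2 m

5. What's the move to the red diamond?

turn right 120°, forward 8.9 m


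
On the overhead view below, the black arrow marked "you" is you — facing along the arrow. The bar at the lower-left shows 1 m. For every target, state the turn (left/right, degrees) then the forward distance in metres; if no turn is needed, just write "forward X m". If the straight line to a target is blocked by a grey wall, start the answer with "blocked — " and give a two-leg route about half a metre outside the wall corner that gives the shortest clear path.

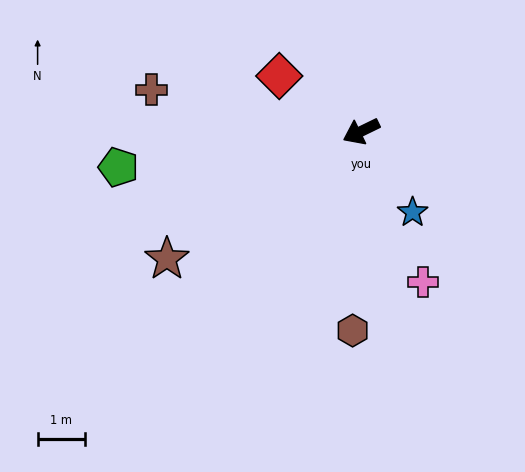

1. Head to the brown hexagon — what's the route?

turn left 62°, forward 4.2 m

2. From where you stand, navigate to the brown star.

turn left 7°, forward 4.9 m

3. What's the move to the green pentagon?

turn right 18°, forward 5.2 m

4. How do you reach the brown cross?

turn right 37°, forward 4.5 m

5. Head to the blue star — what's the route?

turn left 96°, forward 2.0 m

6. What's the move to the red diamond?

turn right 60°, forward 2.1 m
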